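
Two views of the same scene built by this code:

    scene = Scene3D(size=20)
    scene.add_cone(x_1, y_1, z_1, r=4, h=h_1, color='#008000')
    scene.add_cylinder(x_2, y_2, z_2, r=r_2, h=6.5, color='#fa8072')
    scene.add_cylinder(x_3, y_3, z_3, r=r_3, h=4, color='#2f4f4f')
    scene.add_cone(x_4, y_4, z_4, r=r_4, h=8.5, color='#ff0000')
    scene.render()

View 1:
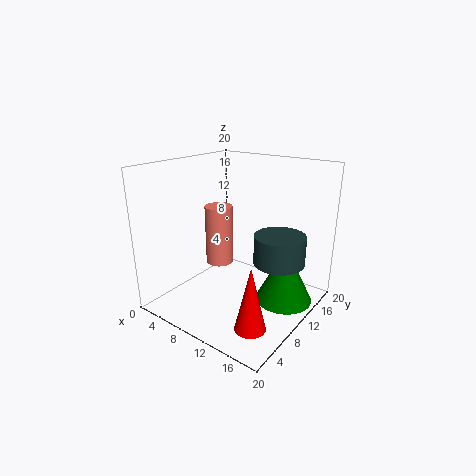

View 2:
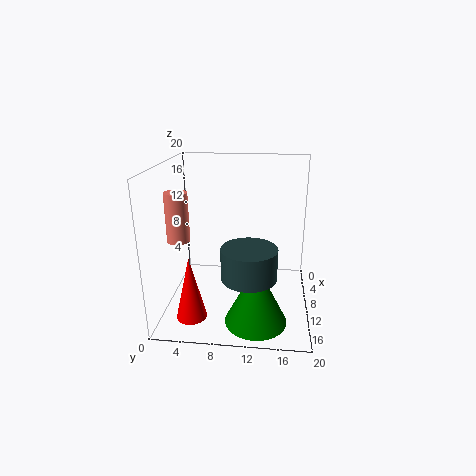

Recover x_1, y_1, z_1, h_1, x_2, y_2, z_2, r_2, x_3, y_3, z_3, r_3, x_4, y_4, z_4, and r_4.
x_1 = 16, y_1 = 13, z_1 = 1, h_1 = 8, x_2 = 13, y_2 = 2.5, z_2 = 10.5, r_2 = 1.5, x_3 = 15.5, y_3 = 12, z_3 = 7, r_3 = 3.5, x_4 = 16, y_4 = 4.5, z_4 = 1, r_4 = 2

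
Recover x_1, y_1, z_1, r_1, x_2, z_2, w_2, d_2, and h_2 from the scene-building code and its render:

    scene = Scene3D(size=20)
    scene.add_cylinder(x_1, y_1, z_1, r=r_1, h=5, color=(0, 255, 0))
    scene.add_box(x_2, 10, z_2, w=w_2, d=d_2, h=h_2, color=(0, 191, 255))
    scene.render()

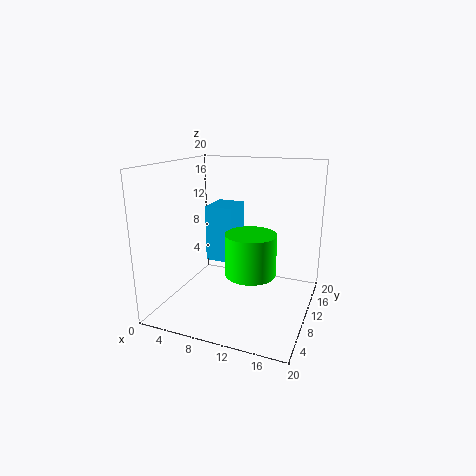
x_1 = 14; y_1 = 4; z_1 = 8; r_1 = 3; x_2 = 5; z_2 = 6; w_2 = 4; d_2 = 5; h_2 = 8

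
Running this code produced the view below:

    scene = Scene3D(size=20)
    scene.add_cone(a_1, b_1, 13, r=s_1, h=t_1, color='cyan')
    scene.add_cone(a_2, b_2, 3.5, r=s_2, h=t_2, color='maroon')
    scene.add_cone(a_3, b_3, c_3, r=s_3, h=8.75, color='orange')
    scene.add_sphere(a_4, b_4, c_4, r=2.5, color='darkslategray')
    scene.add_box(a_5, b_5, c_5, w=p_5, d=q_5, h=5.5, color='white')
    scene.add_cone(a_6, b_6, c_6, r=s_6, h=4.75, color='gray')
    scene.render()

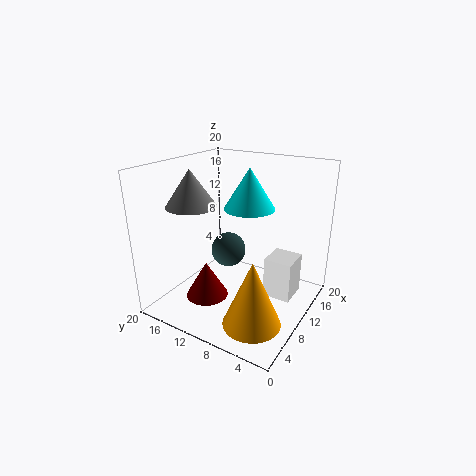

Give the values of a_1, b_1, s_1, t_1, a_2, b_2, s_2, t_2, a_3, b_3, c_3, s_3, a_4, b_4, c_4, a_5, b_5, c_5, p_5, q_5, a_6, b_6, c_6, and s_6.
a_1 = 14, b_1 = 10.5, s_1 = 3.75, t_1 = 6, a_2 = 4.5, b_2 = 11.5, s_2 = 2.75, t_2 = 4.75, a_3 = 4.75, b_3 = 4.75, c_3 = 1.25, s_3 = 3.75, a_4 = 11, b_4 = 12.25, c_4 = 7.25, a_5 = 9.25, b_5 = 1.75, c_5 = 2.75, p_5 = 4, q_5 = 3.75, a_6 = 5.25, b_6 = 14, c_6 = 15.25, s_6 = 3.25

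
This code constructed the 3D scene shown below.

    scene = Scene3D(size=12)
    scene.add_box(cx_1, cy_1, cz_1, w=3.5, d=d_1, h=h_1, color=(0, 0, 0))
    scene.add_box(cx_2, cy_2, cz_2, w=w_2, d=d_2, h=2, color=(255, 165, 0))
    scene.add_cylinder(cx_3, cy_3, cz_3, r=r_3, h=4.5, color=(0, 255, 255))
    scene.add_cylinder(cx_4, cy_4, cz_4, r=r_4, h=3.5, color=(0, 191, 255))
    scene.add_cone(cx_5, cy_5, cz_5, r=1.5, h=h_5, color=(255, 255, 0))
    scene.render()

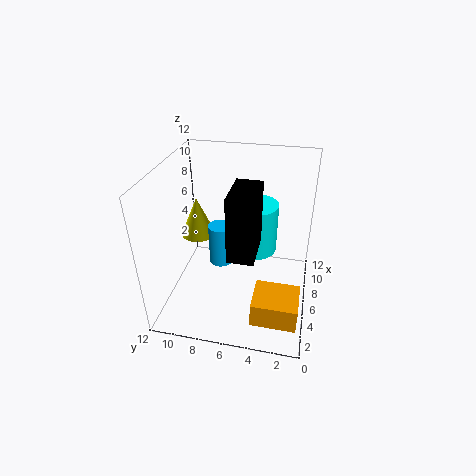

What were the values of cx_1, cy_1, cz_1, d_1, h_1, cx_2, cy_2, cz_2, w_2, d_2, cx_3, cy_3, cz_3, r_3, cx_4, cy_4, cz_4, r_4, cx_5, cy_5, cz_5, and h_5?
cx_1 = 2, cy_1 = 4, cz_1 = 6.5, d_1 = 2, h_1 = 5, cx_2 = 1, cy_2 = 0.5, cz_2 = 1.5, w_2 = 3, d_2 = 3.5, cx_3 = 8.5, cy_3 = 5, cz_3 = 3.5, r_3 = 2, cx_4 = 6, cy_4 = 7.5, cz_4 = 3.5, r_4 = 1, cx_5 = 7.5, cy_5 = 10, cz_5 = 5, h_5 = 3.5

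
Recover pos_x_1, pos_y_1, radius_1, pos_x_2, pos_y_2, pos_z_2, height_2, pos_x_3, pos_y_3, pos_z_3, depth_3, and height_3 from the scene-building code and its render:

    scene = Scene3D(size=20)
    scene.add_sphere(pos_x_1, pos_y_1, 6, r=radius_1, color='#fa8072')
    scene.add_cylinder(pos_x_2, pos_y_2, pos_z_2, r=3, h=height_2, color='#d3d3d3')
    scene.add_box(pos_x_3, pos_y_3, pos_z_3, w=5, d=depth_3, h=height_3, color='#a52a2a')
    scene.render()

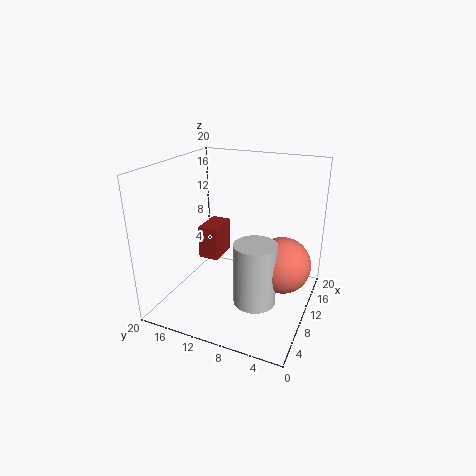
pos_x_1 = 12, pos_y_1 = 4, radius_1 = 4, pos_x_2 = 9, pos_y_2 = 7, pos_z_2 = 1, height_2 = 9, pos_x_3 = 11, pos_y_3 = 14, pos_z_3 = 5, depth_3 = 3, height_3 = 5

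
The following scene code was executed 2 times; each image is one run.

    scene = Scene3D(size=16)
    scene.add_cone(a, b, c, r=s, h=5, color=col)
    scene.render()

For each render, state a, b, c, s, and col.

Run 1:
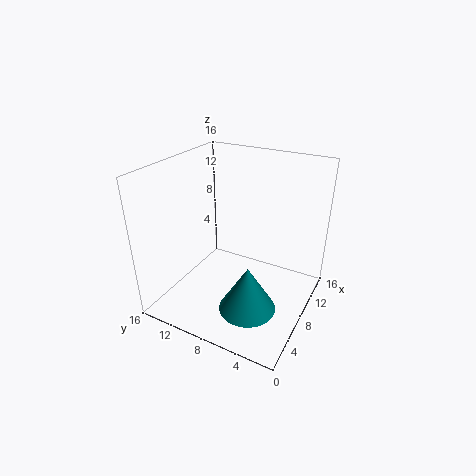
a = 4.5, b = 5, c = 2, s = 3, col = 'teal'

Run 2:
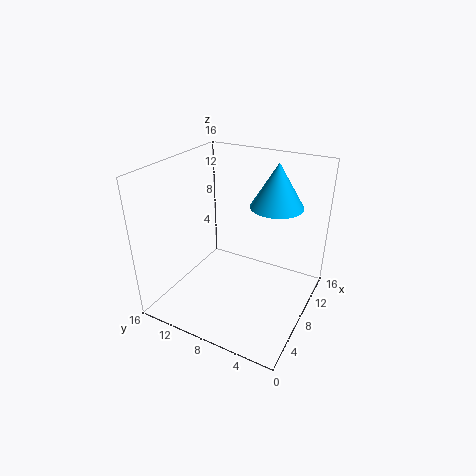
a = 11.5, b = 5, c = 11, s = 3, col = 'deepskyblue'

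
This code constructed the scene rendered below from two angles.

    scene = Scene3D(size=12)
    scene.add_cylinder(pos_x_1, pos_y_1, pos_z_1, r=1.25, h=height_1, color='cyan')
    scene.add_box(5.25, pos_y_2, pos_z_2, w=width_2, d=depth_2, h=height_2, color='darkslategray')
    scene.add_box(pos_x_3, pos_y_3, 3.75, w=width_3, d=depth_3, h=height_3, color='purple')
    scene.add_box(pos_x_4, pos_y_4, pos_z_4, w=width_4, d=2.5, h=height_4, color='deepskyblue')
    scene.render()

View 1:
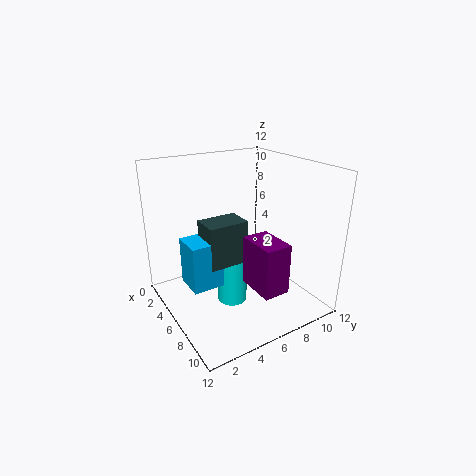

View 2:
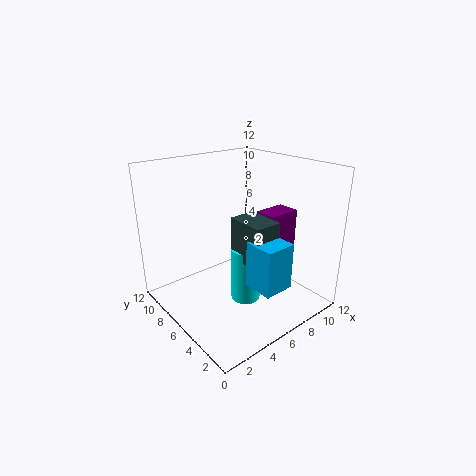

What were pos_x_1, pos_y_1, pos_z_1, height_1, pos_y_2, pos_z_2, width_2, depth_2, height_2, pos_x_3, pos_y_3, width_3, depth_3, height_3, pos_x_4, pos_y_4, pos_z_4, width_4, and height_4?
pos_x_1 = 6.25
pos_y_1 = 5.25
pos_z_1 = 0.5
height_1 = 4.75
pos_y_2 = 2.75
pos_z_2 = 4.5
width_2 = 2.25
depth_2 = 3.25
height_2 = 3.5
pos_x_3 = 8.75
pos_y_3 = 4.75
width_3 = 3
depth_3 = 2
height_3 = 3.75
pos_x_4 = 5
pos_y_4 = 1.25
pos_z_4 = 3
width_4 = 2.5
height_4 = 3.75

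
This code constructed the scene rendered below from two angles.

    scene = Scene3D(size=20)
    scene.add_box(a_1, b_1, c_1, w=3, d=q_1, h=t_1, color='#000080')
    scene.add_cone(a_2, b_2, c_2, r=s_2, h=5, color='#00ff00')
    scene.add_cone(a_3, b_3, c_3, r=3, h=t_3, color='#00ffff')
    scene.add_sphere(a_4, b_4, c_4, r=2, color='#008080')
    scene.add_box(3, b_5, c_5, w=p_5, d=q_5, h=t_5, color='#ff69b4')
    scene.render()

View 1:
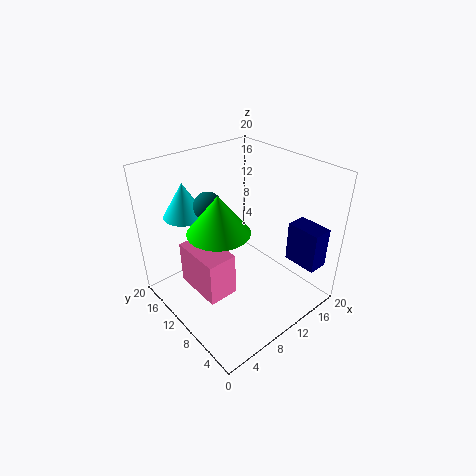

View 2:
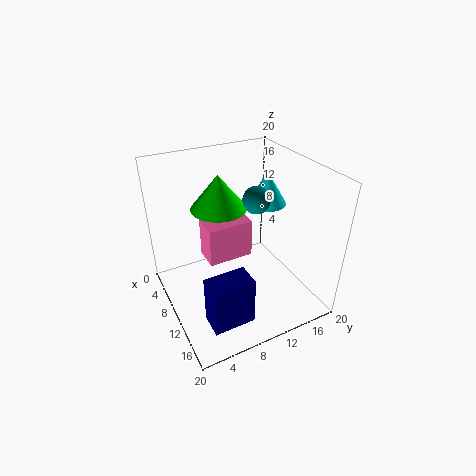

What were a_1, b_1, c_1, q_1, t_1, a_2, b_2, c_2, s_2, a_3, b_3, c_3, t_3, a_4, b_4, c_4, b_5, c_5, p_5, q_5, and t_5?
a_1 = 17
b_1 = 2
c_1 = 5
q_1 = 5
t_1 = 6
a_2 = 6
b_2 = 9
c_2 = 13
s_2 = 4
a_3 = 6
b_3 = 17
c_3 = 12
t_3 = 5
a_4 = 8
b_4 = 14
c_4 = 14
b_5 = 7
c_5 = 4
p_5 = 4
q_5 = 7
t_5 = 6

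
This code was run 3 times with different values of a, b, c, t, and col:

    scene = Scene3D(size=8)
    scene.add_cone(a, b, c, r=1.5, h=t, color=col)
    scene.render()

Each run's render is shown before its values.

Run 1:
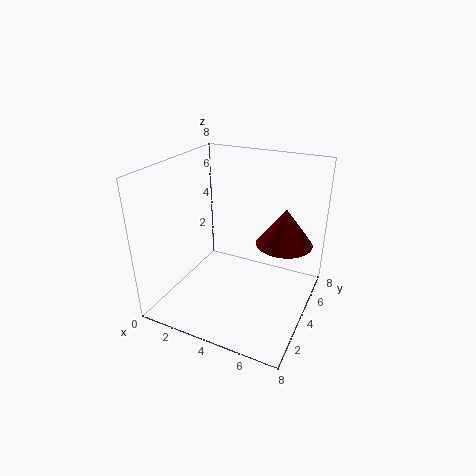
a = 6.5
b = 4.5
c = 4
t = 2
col = 'maroon'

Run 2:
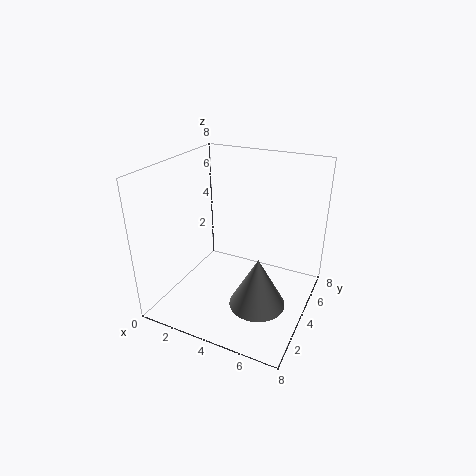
a = 5.75
b = 2.75
c = 1
t = 2.75
col = 'gray'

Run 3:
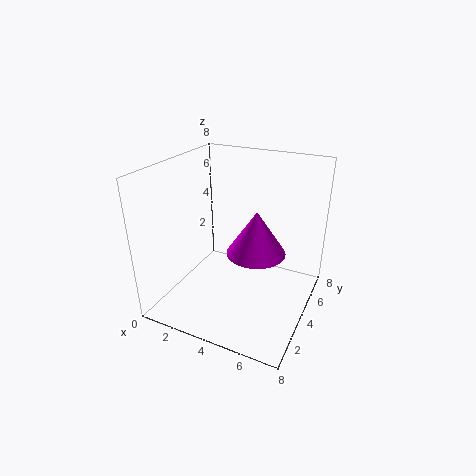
a = 5.5
b = 3
c = 4
t = 2.25
col = 'magenta'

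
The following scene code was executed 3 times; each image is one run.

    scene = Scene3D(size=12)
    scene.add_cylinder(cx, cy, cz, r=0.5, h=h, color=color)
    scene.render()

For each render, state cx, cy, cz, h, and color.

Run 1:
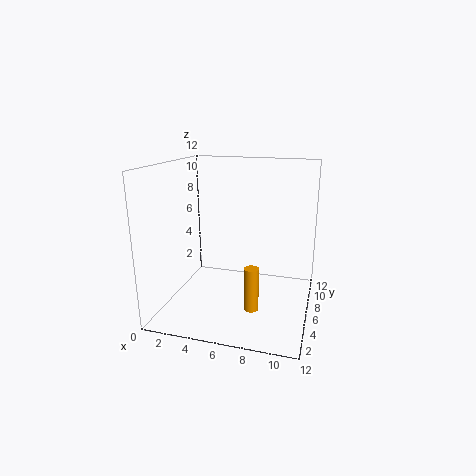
cx = 8.5, cy = 0.5, cz = 3, h = 3, color = 'orange'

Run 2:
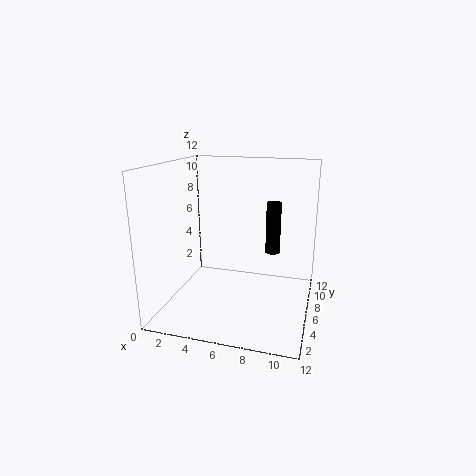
cx = 9.5, cy = 2.5, cz = 6.5, h = 3.5, color = 'black'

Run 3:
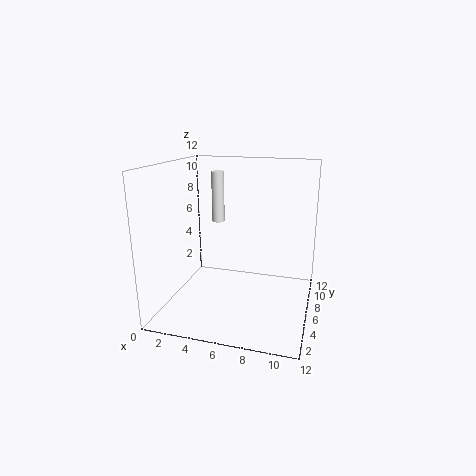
cx = 4.5, cy = 5.5, cz = 7.5, h = 4, color = 'white'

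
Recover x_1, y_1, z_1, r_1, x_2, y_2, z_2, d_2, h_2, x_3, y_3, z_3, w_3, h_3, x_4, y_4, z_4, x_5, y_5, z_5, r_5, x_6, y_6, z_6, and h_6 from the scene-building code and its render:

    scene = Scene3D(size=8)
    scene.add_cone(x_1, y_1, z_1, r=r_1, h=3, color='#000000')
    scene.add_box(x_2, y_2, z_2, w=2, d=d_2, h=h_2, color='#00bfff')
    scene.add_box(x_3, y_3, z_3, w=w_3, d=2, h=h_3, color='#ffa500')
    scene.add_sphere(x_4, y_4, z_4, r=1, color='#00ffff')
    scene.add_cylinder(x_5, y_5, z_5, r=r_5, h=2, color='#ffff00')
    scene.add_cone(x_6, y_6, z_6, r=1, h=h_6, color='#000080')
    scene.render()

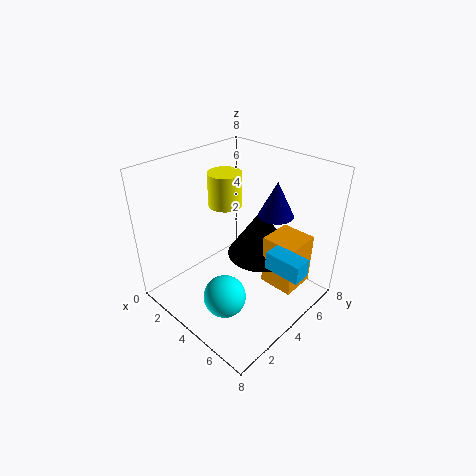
x_1 = 4, y_1 = 6, z_1 = 2, r_1 = 2, x_2 = 6, y_2 = 4, z_2 = 3, d_2 = 1, h_2 = 1, x_3 = 5, y_3 = 5, z_3 = 1, w_3 = 2, h_3 = 3, x_4 = 6, y_4 = 1, z_4 = 3, x_5 = 2, y_5 = 5, z_5 = 5, r_5 = 1, x_6 = 5, y_6 = 6, z_6 = 5, h_6 = 2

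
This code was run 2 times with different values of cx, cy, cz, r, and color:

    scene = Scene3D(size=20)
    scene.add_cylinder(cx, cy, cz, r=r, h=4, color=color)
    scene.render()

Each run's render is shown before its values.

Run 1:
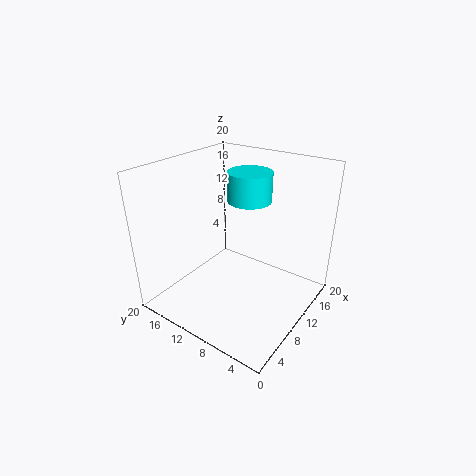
cx = 12, cy = 9.5, cz = 15, r = 3, color = 'cyan'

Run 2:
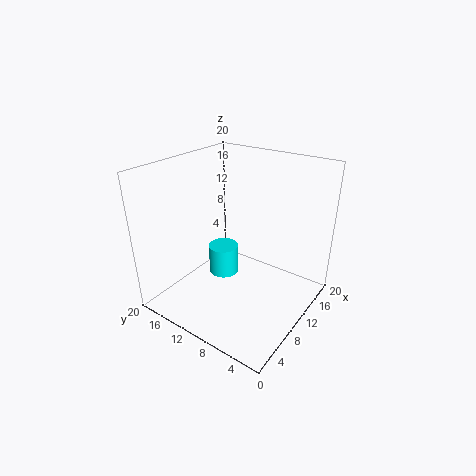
cx = 8, cy = 11, cz = 5.5, r = 2, color = 'cyan'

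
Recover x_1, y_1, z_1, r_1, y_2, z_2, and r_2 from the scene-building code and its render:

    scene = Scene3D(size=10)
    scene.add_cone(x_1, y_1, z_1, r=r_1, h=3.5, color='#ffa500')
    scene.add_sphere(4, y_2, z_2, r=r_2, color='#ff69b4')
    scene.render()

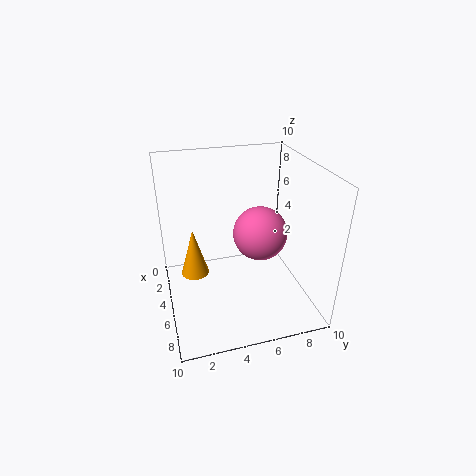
x_1 = 4; y_1 = 2; z_1 = 2; r_1 = 1; y_2 = 7; z_2 = 4.5; r_2 = 2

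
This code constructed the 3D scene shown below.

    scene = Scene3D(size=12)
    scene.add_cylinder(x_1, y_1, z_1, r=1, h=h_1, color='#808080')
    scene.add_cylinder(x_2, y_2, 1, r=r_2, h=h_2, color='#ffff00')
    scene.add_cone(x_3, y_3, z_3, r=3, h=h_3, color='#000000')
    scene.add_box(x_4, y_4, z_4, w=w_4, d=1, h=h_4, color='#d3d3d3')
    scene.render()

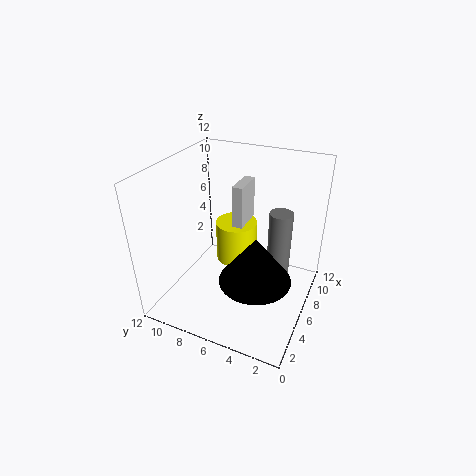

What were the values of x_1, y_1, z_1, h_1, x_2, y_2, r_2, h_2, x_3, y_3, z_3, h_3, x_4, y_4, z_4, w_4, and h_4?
x_1 = 8
y_1 = 3
z_1 = 2
h_1 = 6
x_2 = 10
y_2 = 8
r_2 = 2
h_2 = 4
x_3 = 5
y_3 = 4
z_3 = 3
h_3 = 4
x_4 = 9
y_4 = 7
z_4 = 5
w_4 = 3
h_4 = 4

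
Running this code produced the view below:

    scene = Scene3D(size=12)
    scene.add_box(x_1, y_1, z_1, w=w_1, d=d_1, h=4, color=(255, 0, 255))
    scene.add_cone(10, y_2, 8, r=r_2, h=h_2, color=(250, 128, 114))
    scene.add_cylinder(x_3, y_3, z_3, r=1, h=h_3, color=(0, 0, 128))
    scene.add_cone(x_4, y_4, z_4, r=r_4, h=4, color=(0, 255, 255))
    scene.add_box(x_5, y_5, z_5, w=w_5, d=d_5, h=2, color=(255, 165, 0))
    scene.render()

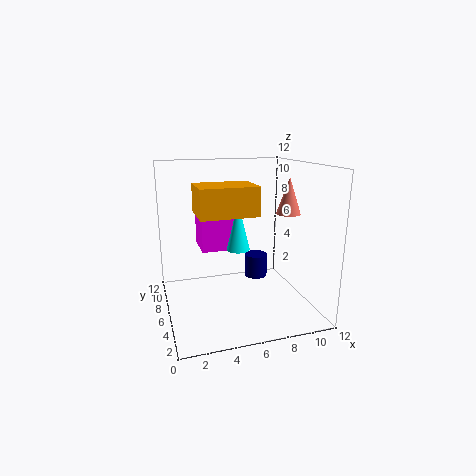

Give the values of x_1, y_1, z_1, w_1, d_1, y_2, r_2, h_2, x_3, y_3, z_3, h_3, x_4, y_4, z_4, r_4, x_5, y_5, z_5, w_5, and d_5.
x_1 = 3; y_1 = 6; z_1 = 5; w_1 = 3; d_1 = 3; y_2 = 5; r_2 = 1; h_2 = 3; x_3 = 8; y_3 = 7; z_3 = 2; h_3 = 2; x_4 = 6; y_4 = 6; z_4 = 5; r_4 = 1; x_5 = 2; y_5 = 1; z_5 = 9; w_5 = 4; d_5 = 3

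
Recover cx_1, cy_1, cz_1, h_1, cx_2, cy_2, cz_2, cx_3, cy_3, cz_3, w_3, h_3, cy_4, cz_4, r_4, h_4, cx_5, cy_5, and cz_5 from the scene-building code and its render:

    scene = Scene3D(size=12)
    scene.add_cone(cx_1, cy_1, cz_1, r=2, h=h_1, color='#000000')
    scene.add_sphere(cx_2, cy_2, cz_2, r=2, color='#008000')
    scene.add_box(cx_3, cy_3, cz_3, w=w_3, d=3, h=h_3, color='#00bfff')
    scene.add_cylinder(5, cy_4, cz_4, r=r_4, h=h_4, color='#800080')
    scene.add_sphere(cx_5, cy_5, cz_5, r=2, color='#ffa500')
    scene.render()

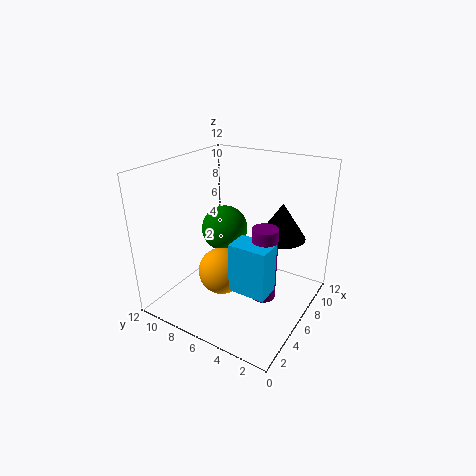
cx_1 = 8
cy_1 = 3
cz_1 = 6
h_1 = 3
cx_2 = 7
cy_2 = 8
cz_2 = 6
cx_3 = 3
cy_3 = 2
cz_3 = 3
w_3 = 2
h_3 = 4
cy_4 = 3
cz_4 = 2
r_4 = 1
h_4 = 6
cx_5 = 5
cy_5 = 7
cz_5 = 3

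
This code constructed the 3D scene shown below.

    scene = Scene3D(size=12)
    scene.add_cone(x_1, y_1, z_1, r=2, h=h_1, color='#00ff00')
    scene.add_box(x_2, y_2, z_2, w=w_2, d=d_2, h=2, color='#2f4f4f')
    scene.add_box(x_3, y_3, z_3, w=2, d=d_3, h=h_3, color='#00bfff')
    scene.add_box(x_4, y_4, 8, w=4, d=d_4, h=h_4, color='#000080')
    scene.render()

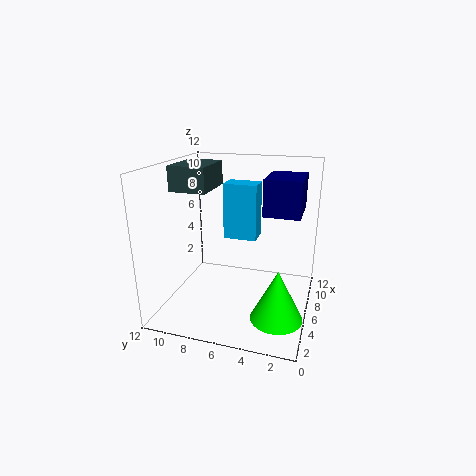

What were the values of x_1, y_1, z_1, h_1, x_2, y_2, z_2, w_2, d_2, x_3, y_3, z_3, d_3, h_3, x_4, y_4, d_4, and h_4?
x_1 = 3; y_1 = 2; z_1 = 1; h_1 = 4; x_2 = 4; y_2 = 8; z_2 = 10; w_2 = 4; d_2 = 3; x_3 = 8; y_3 = 5; z_3 = 5; d_3 = 3; h_3 = 5; x_4 = 6; y_4 = 1; d_4 = 3; h_4 = 3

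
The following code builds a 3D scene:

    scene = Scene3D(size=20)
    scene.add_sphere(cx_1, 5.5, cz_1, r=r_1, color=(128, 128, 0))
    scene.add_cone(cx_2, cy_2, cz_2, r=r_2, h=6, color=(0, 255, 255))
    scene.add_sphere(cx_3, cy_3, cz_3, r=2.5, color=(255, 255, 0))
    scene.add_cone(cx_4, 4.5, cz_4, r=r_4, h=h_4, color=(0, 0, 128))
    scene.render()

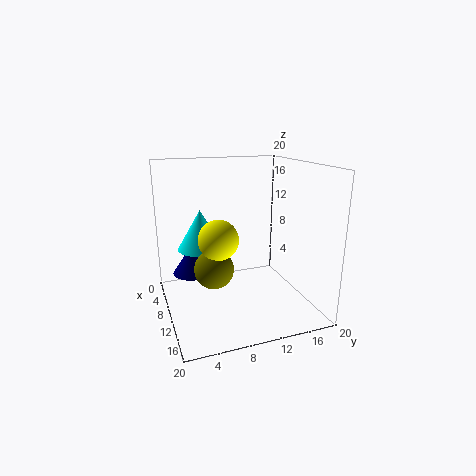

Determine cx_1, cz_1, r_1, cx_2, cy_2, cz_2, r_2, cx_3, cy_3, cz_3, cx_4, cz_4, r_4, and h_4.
cx_1 = 13.5, cz_1 = 7.5, r_1 = 2.5, cx_2 = 4.5, cy_2 = 6, cz_2 = 7, r_2 = 3.5, cx_3 = 14, cy_3 = 6, cz_3 = 11.5, cx_4 = 5, cz_4 = 3.5, r_4 = 3, h_4 = 4.5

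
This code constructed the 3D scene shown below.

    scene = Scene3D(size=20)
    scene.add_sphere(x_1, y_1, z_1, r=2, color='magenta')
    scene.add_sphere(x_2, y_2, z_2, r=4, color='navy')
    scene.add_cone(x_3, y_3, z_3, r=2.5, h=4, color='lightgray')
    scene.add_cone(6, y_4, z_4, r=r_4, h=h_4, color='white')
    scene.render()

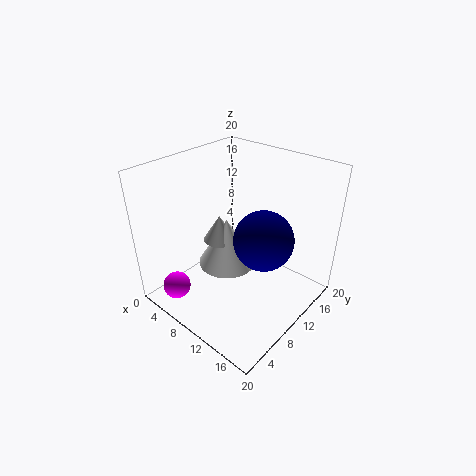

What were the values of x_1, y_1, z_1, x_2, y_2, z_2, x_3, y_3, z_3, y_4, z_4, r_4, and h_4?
x_1 = 3.5
y_1 = 3.5
z_1 = 2
x_2 = 14
y_2 = 10.5
z_2 = 11
x_3 = 5
y_3 = 11.5
z_3 = 7
y_4 = 12
z_4 = 3
r_4 = 4.5
h_4 = 7.5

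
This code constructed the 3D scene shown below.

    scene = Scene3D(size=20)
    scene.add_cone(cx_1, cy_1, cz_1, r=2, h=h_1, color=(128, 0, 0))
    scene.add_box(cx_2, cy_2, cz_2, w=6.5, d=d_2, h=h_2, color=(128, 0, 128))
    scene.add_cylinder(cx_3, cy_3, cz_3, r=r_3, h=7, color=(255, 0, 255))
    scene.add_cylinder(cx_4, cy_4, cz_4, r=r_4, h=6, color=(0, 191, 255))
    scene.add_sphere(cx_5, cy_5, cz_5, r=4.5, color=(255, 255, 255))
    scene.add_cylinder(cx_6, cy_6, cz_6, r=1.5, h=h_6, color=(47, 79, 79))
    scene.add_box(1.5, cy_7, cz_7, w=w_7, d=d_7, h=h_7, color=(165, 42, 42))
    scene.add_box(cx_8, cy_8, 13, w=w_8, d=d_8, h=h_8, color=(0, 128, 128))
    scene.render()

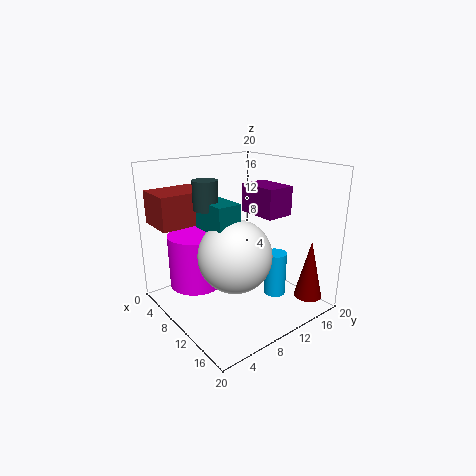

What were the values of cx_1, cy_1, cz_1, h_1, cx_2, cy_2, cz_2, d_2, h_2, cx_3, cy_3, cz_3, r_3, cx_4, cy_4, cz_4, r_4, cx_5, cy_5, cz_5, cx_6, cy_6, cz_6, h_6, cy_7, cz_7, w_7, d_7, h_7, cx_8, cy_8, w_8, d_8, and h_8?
cx_1 = 16.5, cy_1 = 18, cz_1 = 1, h_1 = 8.5, cx_2 = 4, cy_2 = 15.5, cz_2 = 11.5, d_2 = 4.5, h_2 = 4.5, cx_3 = 8.5, cy_3 = 4, cz_3 = 4.5, r_3 = 3.5, cx_4 = 14.5, cy_4 = 13, cz_4 = 2.5, r_4 = 1.5, cx_5 = 14.5, cy_5 = 6, cz_5 = 10, cx_6 = 11.5, cy_6 = 4, cz_6 = 15.5, h_6 = 3.5, cy_7 = 0.5, cz_7 = 12, w_7 = 5.5, d_7 = 7, h_7 = 4.5, cx_8 = 10, cy_8 = 3.5, w_8 = 5, d_8 = 3, h_8 = 3.5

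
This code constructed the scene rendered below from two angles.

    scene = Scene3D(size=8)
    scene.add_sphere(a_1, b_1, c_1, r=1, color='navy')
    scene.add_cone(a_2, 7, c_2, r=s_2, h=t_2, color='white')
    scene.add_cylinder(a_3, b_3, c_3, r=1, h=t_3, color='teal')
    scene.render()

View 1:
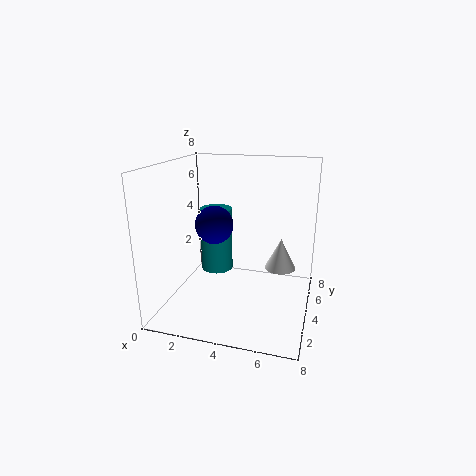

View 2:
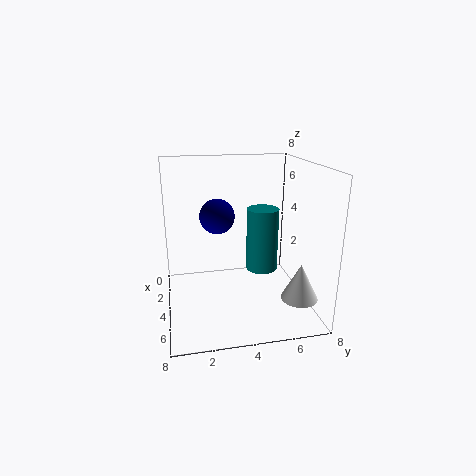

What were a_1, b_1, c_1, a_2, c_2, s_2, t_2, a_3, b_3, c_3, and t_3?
a_1 = 3, b_1 = 3, c_1 = 5, a_2 = 6, c_2 = 1, s_2 = 1, t_2 = 2, a_3 = 2, b_3 = 6, c_3 = 1, t_3 = 4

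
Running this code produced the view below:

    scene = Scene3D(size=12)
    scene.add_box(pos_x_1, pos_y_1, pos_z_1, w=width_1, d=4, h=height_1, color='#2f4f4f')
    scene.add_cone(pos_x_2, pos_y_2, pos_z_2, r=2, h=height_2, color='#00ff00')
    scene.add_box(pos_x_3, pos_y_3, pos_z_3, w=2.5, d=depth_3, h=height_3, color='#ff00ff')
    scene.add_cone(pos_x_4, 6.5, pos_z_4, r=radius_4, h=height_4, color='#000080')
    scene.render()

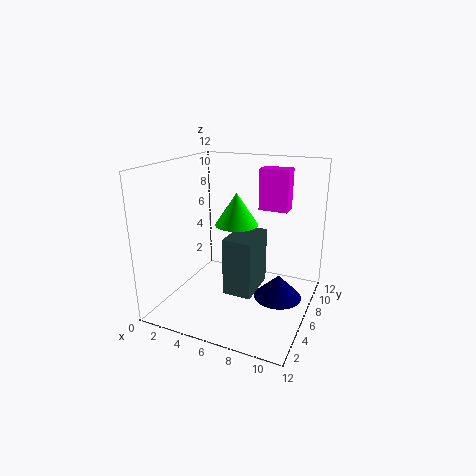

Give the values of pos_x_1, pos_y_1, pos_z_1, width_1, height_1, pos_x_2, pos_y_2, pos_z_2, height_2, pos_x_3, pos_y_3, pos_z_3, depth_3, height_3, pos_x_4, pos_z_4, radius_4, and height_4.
pos_x_1 = 5
pos_y_1 = 5
pos_z_1 = 1
width_1 = 2.5
height_1 = 5
pos_x_2 = 4.5
pos_y_2 = 9
pos_z_2 = 6
height_2 = 3
pos_x_3 = 7
pos_y_3 = 8
pos_z_3 = 8
depth_3 = 1.5
height_3 = 3.5
pos_x_4 = 9.5
pos_z_4 = 1
radius_4 = 2
height_4 = 2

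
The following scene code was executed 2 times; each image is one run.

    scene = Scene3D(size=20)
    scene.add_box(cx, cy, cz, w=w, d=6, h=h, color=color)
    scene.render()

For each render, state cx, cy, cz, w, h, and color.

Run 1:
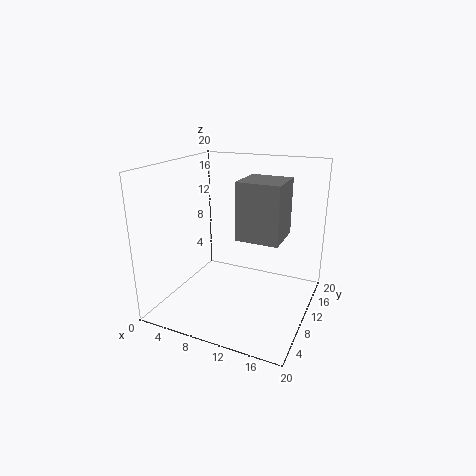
cx = 10, cy = 9, cz = 10, w = 6, h = 8, color = 'gray'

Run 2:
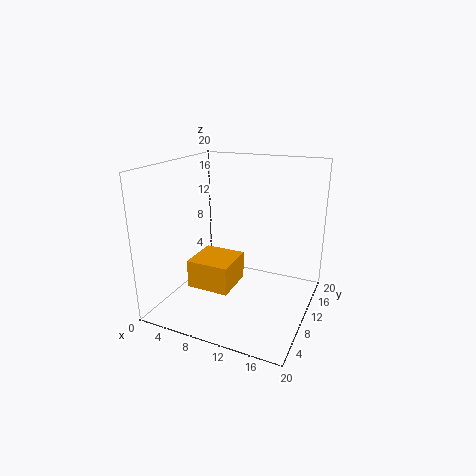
cx = 4, cy = 6, cz = 3, w = 6, h = 4, color = 'orange'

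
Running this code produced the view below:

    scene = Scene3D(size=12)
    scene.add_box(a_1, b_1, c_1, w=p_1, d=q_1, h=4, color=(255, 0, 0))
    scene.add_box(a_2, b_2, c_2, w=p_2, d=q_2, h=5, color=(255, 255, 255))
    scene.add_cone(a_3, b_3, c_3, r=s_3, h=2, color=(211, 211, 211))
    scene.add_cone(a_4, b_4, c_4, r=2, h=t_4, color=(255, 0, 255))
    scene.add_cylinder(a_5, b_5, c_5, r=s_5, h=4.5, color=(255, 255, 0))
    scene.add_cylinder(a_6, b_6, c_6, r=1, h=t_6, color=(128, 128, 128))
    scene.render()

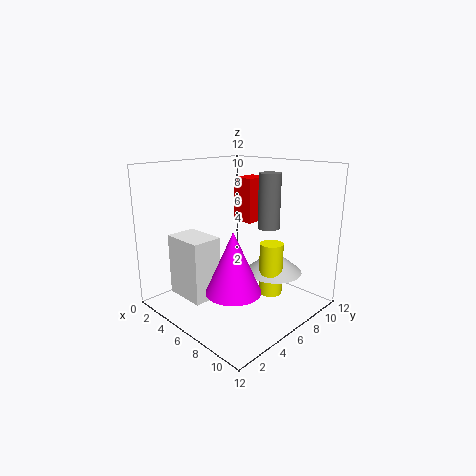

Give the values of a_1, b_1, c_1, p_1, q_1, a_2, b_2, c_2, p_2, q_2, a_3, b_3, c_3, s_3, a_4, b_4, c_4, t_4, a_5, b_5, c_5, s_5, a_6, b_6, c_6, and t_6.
a_1 = 3, b_1 = 8.5, c_1 = 6.5, p_1 = 2, q_1 = 2.5, a_2 = 2.5, b_2 = 1.5, c_2 = 1.5, p_2 = 3.5, q_2 = 2.5, a_3 = 7.5, b_3 = 9, c_3 = 2.5, s_3 = 2.5, a_4 = 9, b_4 = 2.5, c_4 = 3.5, t_4 = 4.5, a_5 = 8, b_5 = 8, c_5 = 1, s_5 = 1, a_6 = 6, b_6 = 10, c_6 = 6, t_6 = 5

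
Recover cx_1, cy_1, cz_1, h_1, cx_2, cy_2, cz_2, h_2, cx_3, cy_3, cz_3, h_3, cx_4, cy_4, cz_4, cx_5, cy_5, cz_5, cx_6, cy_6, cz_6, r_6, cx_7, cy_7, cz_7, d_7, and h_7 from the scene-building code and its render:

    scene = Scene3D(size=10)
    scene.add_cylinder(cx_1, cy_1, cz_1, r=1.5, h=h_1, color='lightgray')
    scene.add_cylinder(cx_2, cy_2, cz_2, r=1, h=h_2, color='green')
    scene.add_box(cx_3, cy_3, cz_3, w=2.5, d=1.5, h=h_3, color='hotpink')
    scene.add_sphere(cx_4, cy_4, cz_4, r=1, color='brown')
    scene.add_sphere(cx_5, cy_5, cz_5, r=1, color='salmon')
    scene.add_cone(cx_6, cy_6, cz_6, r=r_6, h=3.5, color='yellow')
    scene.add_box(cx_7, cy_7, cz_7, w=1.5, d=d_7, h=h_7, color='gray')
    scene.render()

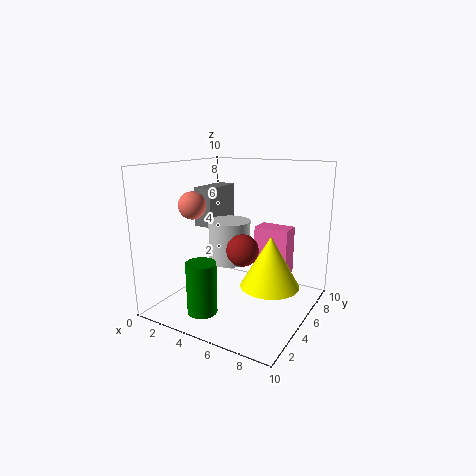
cx_1 = 4; cy_1 = 5.5; cz_1 = 3; h_1 = 3; cx_2 = 4; cy_2 = 2; cz_2 = 0.5; h_2 = 3.5; cx_3 = 5.5; cy_3 = 6.5; cz_3 = 2; h_3 = 3.5; cx_4 = 6.5; cy_4 = 3; cz_4 = 5; cx_5 = 1.5; cy_5 = 4.5; cz_5 = 7; cx_6 = 7.5; cy_6 = 5; cz_6 = 2; r_6 = 2; cx_7 = 0.5; cy_7 = 6; cz_7 = 5; d_7 = 3.5; h_7 = 3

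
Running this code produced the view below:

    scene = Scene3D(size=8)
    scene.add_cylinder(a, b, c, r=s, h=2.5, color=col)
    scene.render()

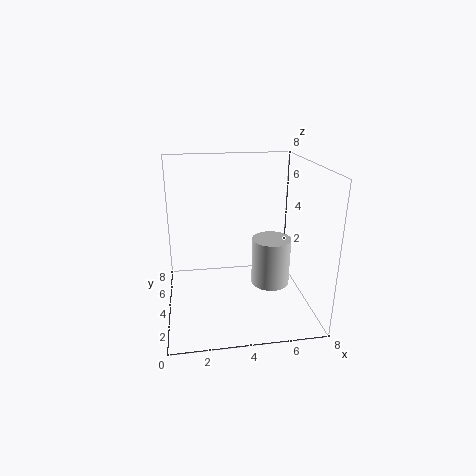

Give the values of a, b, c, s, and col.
a = 5.5, b = 2.5, c = 2, s = 1, col = 'lightgray'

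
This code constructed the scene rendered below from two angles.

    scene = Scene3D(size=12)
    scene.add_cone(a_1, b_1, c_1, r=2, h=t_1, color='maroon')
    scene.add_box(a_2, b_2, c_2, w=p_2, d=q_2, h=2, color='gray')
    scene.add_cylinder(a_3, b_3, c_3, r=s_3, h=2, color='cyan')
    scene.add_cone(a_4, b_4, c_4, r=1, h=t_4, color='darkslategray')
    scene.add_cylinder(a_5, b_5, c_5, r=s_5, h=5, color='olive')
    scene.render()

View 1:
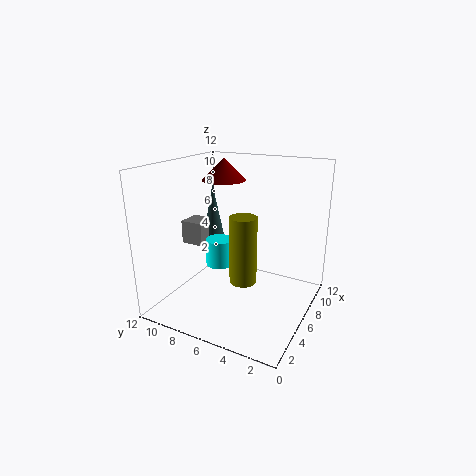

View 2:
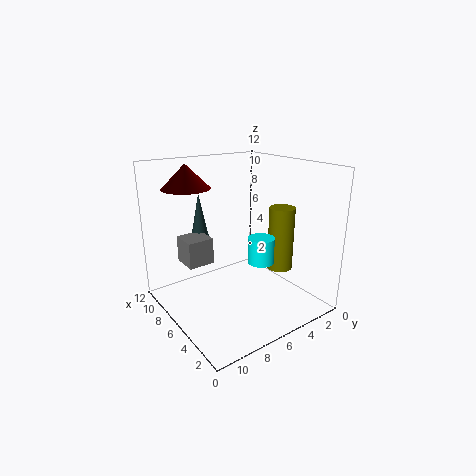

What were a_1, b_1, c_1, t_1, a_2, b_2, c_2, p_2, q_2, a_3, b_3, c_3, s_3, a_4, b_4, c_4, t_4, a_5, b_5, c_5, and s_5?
a_1 = 9
b_1 = 9
c_1 = 10
t_1 = 2
a_2 = 5
b_2 = 9
c_2 = 5
p_2 = 2
q_2 = 2
a_3 = 3
b_3 = 6
c_3 = 5
s_3 = 1
a_4 = 7
b_4 = 9
c_4 = 5
t_4 = 5
a_5 = 3
b_5 = 4
c_5 = 4
s_5 = 1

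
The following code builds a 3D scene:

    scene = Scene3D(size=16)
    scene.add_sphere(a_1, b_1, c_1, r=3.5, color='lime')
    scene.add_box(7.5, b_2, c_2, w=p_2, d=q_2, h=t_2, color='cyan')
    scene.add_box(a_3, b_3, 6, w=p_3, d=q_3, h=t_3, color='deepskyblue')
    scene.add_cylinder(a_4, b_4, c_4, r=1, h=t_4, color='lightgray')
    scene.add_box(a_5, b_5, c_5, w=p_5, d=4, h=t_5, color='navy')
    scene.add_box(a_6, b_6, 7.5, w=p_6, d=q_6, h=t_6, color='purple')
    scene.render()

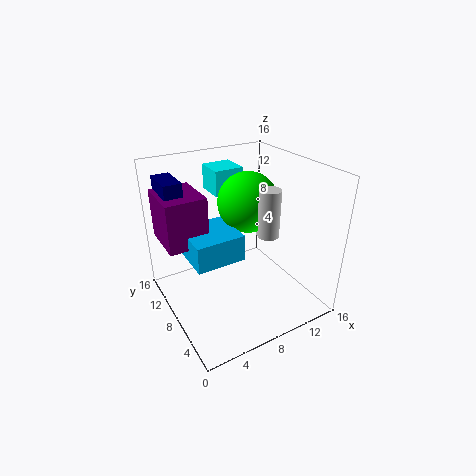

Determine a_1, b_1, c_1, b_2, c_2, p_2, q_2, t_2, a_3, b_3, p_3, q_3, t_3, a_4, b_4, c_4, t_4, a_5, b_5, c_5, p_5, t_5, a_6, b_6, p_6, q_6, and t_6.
a_1 = 10.5
b_1 = 10
c_1 = 11
b_2 = 12
c_2 = 11.5
p_2 = 3.5
q_2 = 3.5
t_2 = 3
a_3 = 2.5
b_3 = 6.5
p_3 = 5.5
q_3 = 5.5
t_3 = 3
a_4 = 8
b_4 = 2.5
c_4 = 11
t_4 = 4.5
a_5 = 1
b_5 = 10.5
c_5 = 10
p_5 = 2
t_5 = 4.5
a_6 = 0.5
b_6 = 9
p_6 = 4.5
q_6 = 5.5
t_6 = 5.5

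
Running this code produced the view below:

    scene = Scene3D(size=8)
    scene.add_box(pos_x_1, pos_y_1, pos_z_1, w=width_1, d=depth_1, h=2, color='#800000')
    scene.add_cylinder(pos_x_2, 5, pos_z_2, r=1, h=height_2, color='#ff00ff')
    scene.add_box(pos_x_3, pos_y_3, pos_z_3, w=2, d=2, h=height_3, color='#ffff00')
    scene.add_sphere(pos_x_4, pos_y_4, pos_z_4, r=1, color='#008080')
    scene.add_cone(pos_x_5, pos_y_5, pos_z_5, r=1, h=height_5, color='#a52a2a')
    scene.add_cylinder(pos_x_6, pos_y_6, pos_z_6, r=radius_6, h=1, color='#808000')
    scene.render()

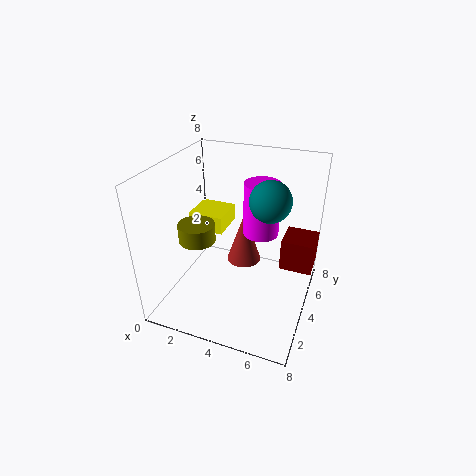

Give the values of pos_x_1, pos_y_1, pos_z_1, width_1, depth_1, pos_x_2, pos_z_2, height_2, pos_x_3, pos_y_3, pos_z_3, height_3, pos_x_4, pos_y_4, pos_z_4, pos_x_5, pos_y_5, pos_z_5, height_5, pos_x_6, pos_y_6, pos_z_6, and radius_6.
pos_x_1 = 6, pos_y_1 = 6, pos_z_1 = 1, width_1 = 2, depth_1 = 2, pos_x_2 = 5, pos_z_2 = 4, height_2 = 3, pos_x_3 = 1, pos_y_3 = 4, pos_z_3 = 4, height_3 = 1, pos_x_4 = 6, pos_y_4 = 3, pos_z_4 = 7, pos_x_5 = 4, pos_y_5 = 5, pos_z_5 = 2, height_5 = 3, pos_x_6 = 2, pos_y_6 = 3, pos_z_6 = 4, radius_6 = 1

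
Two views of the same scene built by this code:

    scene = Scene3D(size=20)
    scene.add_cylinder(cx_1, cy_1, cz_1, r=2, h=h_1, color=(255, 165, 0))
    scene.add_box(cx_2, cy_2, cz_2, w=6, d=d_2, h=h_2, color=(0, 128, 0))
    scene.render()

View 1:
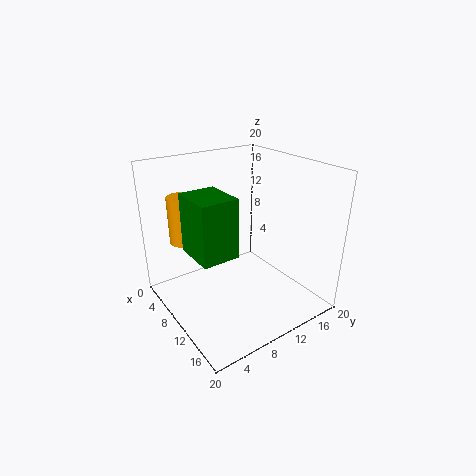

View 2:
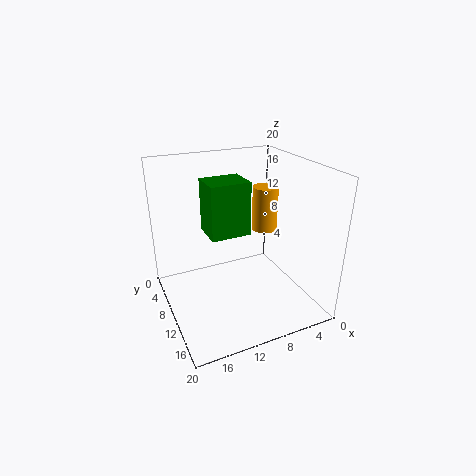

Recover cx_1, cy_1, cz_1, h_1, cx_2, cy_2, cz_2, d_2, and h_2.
cx_1 = 3, cy_1 = 5, cz_1 = 8, h_1 = 7, cx_2 = 7, cy_2 = 3, cz_2 = 9, d_2 = 5, h_2 = 8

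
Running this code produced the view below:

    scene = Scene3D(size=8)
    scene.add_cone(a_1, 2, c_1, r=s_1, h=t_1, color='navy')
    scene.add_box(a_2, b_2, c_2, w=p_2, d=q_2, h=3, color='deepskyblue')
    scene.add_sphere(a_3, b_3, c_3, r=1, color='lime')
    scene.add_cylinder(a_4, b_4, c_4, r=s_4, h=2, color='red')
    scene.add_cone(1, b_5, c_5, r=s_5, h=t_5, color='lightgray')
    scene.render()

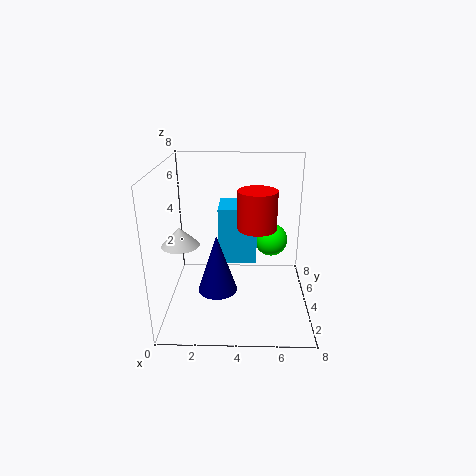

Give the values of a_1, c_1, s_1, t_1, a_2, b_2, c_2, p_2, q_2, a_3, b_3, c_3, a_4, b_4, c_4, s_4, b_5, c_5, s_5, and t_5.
a_1 = 3, c_1 = 2, s_1 = 1, t_1 = 3, a_2 = 3, b_2 = 3, c_2 = 3, p_2 = 2, q_2 = 2, a_3 = 6, b_3 = 6, c_3 = 3, a_4 = 5, b_4 = 3, c_4 = 5, s_4 = 1, b_5 = 3, c_5 = 4, s_5 = 1, t_5 = 1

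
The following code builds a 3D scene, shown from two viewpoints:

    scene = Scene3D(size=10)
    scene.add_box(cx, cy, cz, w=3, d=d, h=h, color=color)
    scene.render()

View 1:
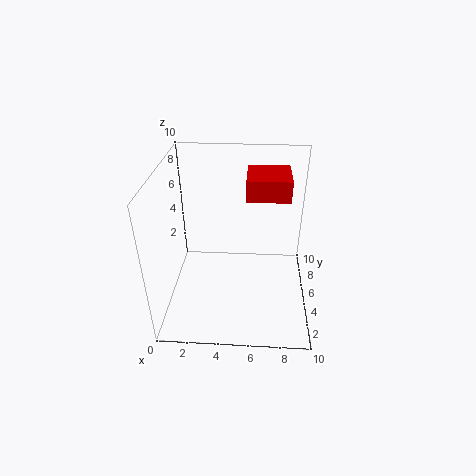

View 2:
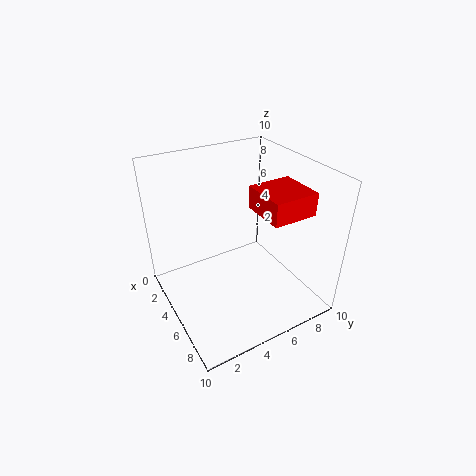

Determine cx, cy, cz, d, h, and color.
cx = 5.5; cy = 5.5; cz = 7.5; d = 3; h = 1.5; color = 'red'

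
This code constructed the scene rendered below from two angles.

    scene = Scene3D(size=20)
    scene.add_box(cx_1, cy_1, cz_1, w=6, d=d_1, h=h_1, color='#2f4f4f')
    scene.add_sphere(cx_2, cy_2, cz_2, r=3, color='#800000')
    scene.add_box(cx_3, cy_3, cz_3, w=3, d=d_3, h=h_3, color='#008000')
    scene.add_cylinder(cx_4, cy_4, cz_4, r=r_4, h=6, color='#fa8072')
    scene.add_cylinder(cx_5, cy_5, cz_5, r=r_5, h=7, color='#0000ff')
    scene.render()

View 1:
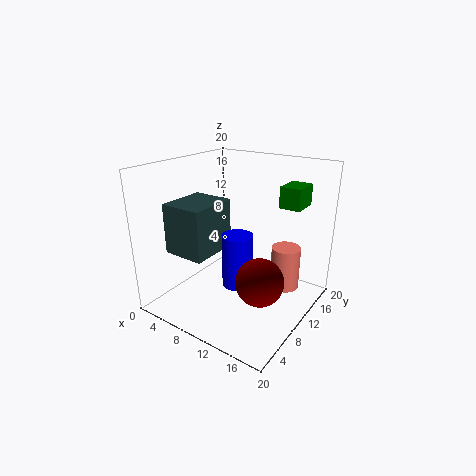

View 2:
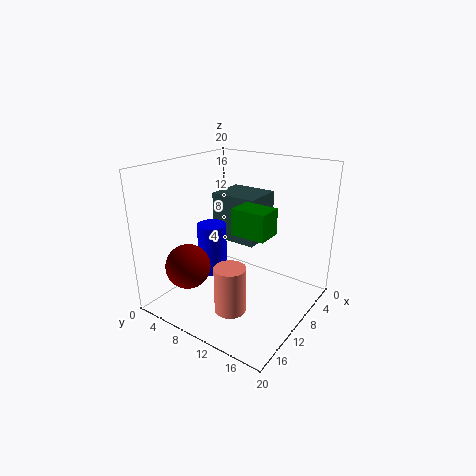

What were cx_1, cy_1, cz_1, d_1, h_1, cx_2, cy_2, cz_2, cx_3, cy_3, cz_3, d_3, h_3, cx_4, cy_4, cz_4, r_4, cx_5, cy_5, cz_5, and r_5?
cx_1 = 2; cy_1 = 4; cz_1 = 8; d_1 = 7; h_1 = 7; cx_2 = 16; cy_2 = 6; cz_2 = 7; cx_3 = 14; cy_3 = 14; cz_3 = 14; d_3 = 4; h_3 = 3; cx_4 = 16; cy_4 = 13; cz_4 = 3; r_4 = 2; cx_5 = 12; cy_5 = 7; cz_5 = 5; r_5 = 2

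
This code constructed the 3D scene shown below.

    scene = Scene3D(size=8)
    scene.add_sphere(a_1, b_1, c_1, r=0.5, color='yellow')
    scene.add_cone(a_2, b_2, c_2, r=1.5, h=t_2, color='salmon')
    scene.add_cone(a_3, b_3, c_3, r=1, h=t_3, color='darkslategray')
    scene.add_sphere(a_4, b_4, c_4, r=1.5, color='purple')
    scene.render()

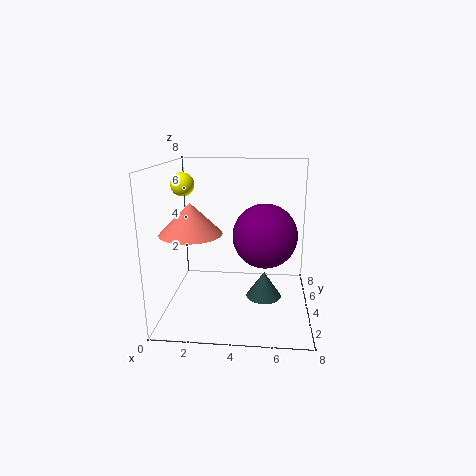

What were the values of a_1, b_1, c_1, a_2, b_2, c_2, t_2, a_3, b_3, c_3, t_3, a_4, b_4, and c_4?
a_1 = 2, b_1 = 0.5, c_1 = 7.5, a_2 = 2, b_2 = 1.5, c_2 = 5, t_2 = 1.5, a_3 = 5.5, b_3 = 4, c_3 = 0.5, t_3 = 1.5, a_4 = 5.5, b_4 = 1.5, c_4 = 5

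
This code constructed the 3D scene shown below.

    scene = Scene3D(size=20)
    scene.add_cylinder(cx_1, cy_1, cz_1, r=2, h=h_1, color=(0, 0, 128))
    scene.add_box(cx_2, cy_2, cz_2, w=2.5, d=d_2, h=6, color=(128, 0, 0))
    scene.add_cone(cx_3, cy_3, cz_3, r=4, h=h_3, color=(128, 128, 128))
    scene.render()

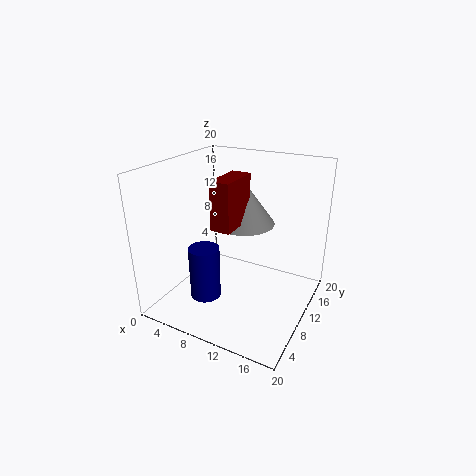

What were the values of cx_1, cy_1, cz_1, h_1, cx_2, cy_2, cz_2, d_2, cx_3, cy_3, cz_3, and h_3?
cx_1 = 8; cy_1 = 4.5; cz_1 = 3.5; h_1 = 7; cx_2 = 9.5; cy_2 = 4; cz_2 = 13.5; d_2 = 5.5; cx_3 = 11; cy_3 = 10; cz_3 = 12.5; h_3 = 5.5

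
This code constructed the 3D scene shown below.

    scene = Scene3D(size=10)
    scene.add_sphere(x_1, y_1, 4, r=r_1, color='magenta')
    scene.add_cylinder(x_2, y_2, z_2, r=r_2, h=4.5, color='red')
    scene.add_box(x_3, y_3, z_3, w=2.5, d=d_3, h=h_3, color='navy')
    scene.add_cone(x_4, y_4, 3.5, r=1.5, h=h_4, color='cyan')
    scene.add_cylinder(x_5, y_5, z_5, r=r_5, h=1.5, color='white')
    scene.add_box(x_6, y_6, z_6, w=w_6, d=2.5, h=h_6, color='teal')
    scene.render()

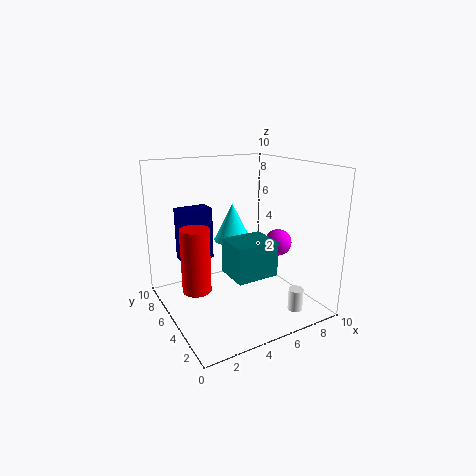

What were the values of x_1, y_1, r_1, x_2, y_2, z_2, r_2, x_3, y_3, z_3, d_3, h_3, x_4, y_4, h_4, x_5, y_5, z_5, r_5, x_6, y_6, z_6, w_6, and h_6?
x_1 = 8.5, y_1 = 5, r_1 = 1, x_2 = 2, y_2 = 5.5, z_2 = 1.5, r_2 = 1, x_3 = 2, y_3 = 8, z_3 = 2.5, d_3 = 1.5, h_3 = 4, x_4 = 6.5, y_4 = 8.5, h_4 = 3, x_5 = 7.5, y_5 = 1.5, z_5 = 0.5, r_5 = 0.5, x_6 = 4, y_6 = 3, z_6 = 2.5, w_6 = 3, h_6 = 2.5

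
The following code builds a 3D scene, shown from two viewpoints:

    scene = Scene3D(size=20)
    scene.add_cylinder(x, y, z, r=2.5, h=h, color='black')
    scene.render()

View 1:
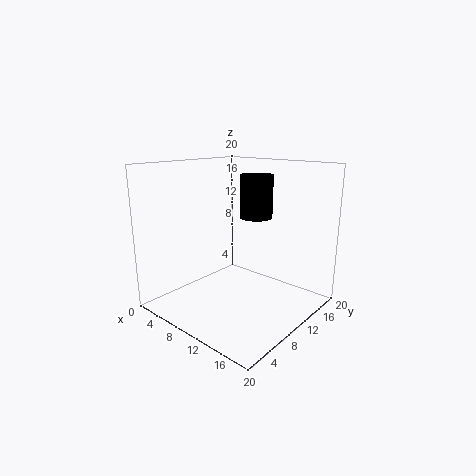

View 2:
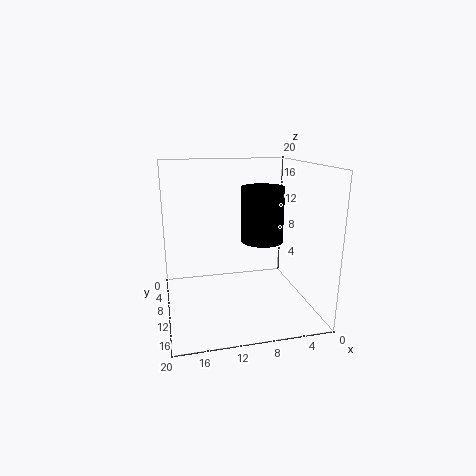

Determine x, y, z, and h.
x = 8.5; y = 16; z = 11.5; h = 6.5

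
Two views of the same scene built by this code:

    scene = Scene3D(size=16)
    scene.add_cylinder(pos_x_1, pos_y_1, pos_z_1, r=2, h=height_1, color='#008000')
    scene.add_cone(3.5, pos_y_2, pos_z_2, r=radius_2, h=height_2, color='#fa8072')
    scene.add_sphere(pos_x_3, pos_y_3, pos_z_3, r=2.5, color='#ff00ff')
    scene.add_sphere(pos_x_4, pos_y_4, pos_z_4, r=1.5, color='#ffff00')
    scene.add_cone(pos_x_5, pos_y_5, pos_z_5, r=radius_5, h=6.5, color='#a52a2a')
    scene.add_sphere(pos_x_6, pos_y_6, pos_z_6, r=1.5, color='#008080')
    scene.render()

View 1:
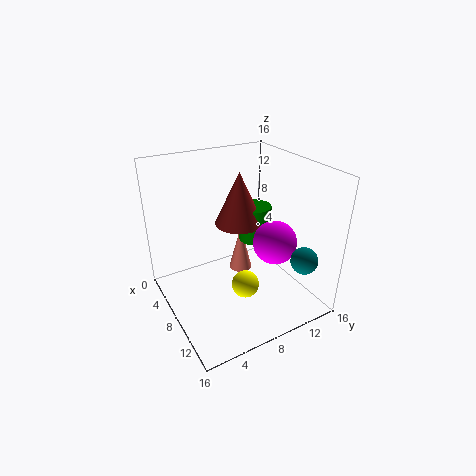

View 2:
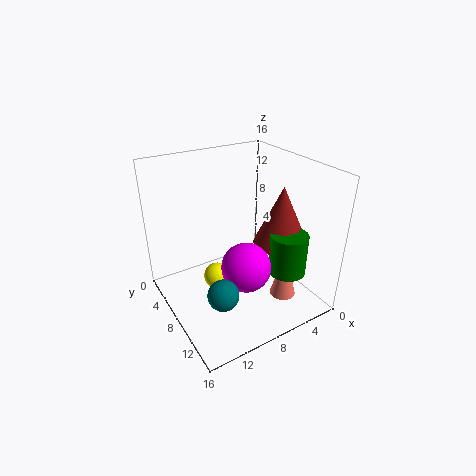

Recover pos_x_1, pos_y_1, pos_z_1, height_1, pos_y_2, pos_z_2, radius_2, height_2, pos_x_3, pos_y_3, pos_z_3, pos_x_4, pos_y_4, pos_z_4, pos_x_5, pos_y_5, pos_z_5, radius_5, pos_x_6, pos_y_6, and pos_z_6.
pos_x_1 = 4.5
pos_y_1 = 12.5
pos_z_1 = 5
height_1 = 4.5
pos_y_2 = 11
pos_z_2 = 0.5
radius_2 = 1.5
height_2 = 6
pos_x_3 = 9.5
pos_y_3 = 12
pos_z_3 = 7
pos_x_4 = 10.5
pos_y_4 = 7.5
pos_z_4 = 3.5
pos_x_5 = 4
pos_y_5 = 10.5
pos_z_5 = 7.5
radius_5 = 3
pos_x_6 = 13
pos_y_6 = 13.5
pos_z_6 = 6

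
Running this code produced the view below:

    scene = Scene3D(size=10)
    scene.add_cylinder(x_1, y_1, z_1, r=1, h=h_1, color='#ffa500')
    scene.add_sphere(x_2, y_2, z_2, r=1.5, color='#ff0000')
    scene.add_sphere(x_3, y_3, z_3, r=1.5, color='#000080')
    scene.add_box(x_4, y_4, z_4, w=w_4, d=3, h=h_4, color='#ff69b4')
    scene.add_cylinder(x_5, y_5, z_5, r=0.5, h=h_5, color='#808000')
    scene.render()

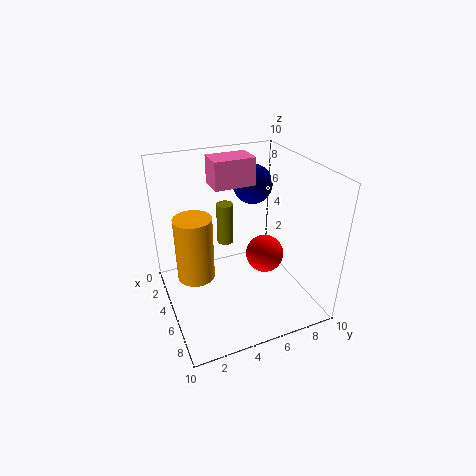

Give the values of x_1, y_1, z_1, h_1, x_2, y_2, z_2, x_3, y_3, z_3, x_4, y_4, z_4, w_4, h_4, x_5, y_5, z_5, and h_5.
x_1 = 8.5; y_1 = 1; z_1 = 5.5; h_1 = 3.5; x_2 = 3.5; y_2 = 8; z_2 = 2; x_3 = 2; y_3 = 7.5; z_3 = 7.5; x_4 = 1.5; y_4 = 4; z_4 = 8; w_4 = 2; h_4 = 2; x_5 = 6.5; y_5 = 3.5; z_5 = 6; h_5 = 2.5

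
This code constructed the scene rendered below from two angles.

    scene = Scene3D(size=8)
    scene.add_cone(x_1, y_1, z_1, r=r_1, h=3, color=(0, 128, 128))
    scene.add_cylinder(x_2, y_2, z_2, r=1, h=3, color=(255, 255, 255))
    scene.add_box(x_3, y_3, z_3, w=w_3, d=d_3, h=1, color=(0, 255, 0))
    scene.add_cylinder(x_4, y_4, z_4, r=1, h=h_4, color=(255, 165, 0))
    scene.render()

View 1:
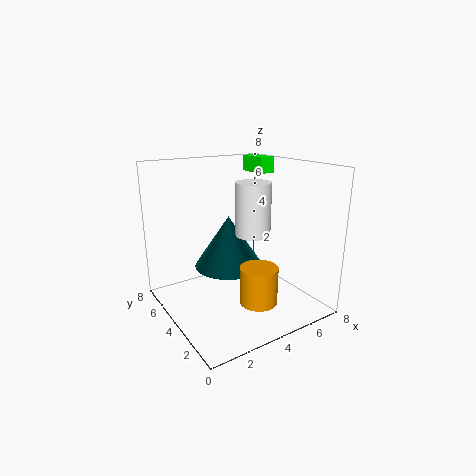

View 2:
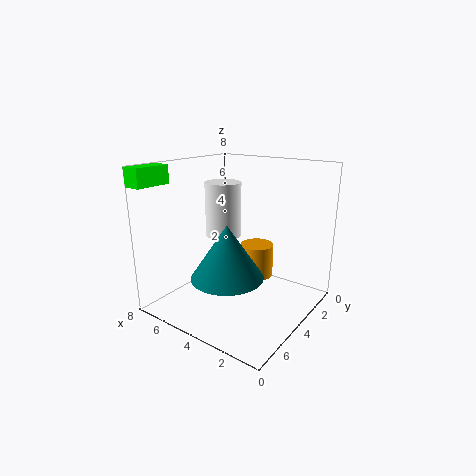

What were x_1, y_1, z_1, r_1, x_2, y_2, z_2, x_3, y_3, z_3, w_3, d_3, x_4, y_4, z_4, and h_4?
x_1 = 4
y_1 = 5
z_1 = 2
r_1 = 2
x_2 = 5
y_2 = 4
z_2 = 4
x_3 = 7
y_3 = 6
z_3 = 7
w_3 = 1
d_3 = 2
x_4 = 4
y_4 = 2
z_4 = 1
h_4 = 2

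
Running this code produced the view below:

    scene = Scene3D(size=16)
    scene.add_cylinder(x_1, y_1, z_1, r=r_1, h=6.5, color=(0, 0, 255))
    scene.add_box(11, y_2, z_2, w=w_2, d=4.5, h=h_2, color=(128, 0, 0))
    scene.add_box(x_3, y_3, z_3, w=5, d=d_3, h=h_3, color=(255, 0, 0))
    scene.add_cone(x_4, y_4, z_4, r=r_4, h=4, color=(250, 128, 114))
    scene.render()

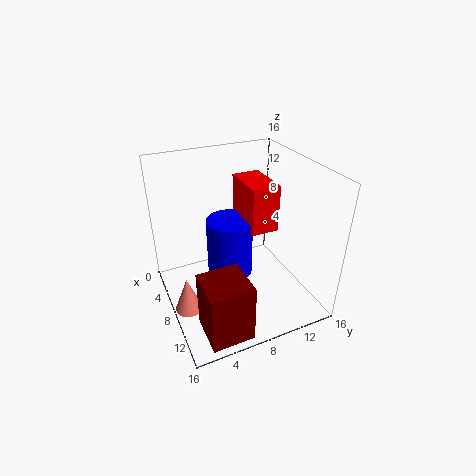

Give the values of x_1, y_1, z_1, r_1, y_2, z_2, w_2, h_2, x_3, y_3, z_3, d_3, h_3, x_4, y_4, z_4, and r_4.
x_1 = 8
y_1 = 7
z_1 = 4
r_1 = 2.5
y_2 = 2
z_2 = 0.5
w_2 = 4.5
h_2 = 6.5
x_3 = 5.5
y_3 = 8.5
z_3 = 9.5
d_3 = 3
h_3 = 5
x_4 = 9
y_4 = 1.5
z_4 = 1
r_4 = 1.5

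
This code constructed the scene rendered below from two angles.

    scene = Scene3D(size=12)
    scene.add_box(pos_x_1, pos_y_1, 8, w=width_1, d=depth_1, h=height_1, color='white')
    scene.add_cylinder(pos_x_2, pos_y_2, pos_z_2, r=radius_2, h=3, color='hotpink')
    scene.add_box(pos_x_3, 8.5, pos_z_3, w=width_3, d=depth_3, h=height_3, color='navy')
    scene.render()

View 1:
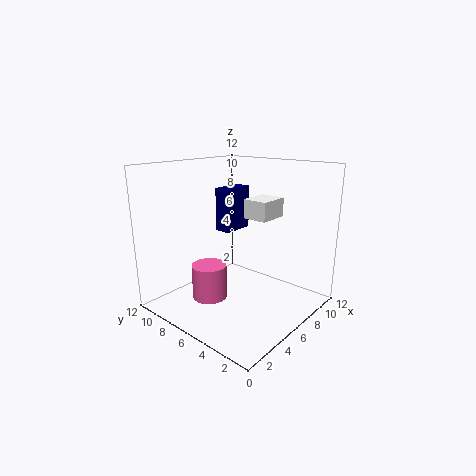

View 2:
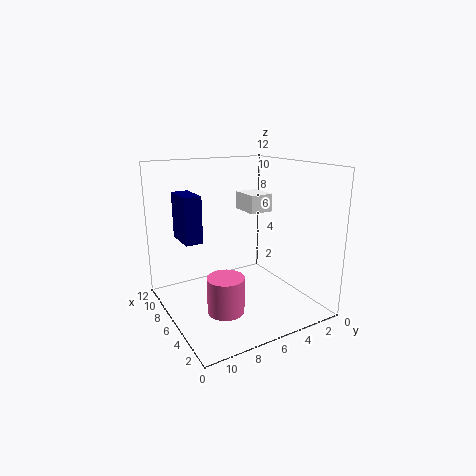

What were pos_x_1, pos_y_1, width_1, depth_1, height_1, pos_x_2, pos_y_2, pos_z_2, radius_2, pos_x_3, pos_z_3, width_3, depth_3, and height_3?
pos_x_1 = 5.5, pos_y_1 = 3, width_1 = 2.5, depth_1 = 2, height_1 = 1.5, pos_x_2 = 4.5, pos_y_2 = 8, pos_z_2 = 0.5, radius_2 = 1.5, pos_x_3 = 7.5, pos_z_3 = 5.5, width_3 = 3, depth_3 = 1.5, height_3 = 4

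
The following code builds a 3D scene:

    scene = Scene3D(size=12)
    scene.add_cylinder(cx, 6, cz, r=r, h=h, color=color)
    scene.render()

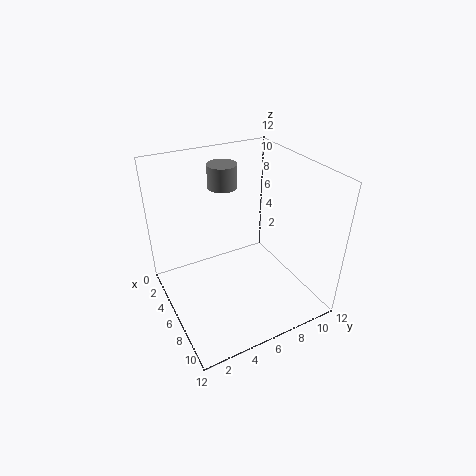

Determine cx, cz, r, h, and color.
cx = 3.25, cz = 9.5, r = 1.25, h = 2, color = 'gray'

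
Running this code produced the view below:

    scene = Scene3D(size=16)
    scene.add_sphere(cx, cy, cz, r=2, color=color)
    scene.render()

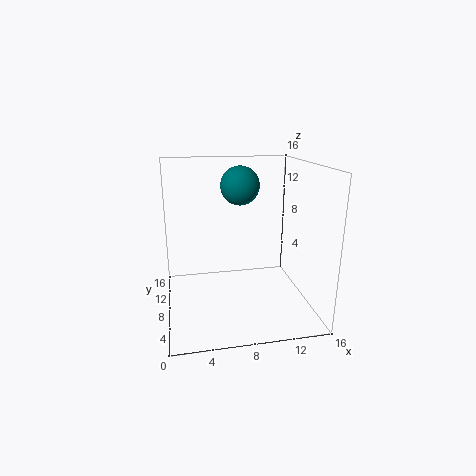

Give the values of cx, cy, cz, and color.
cx = 8; cy = 7; cz = 14; color = 'teal'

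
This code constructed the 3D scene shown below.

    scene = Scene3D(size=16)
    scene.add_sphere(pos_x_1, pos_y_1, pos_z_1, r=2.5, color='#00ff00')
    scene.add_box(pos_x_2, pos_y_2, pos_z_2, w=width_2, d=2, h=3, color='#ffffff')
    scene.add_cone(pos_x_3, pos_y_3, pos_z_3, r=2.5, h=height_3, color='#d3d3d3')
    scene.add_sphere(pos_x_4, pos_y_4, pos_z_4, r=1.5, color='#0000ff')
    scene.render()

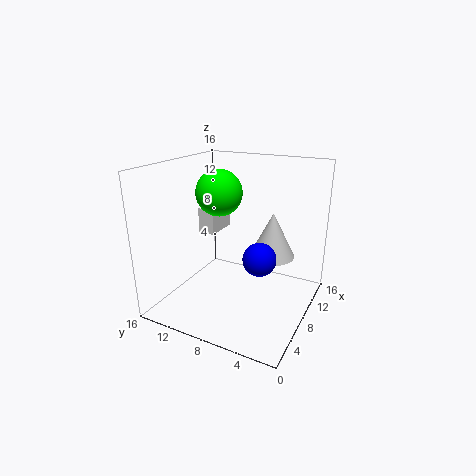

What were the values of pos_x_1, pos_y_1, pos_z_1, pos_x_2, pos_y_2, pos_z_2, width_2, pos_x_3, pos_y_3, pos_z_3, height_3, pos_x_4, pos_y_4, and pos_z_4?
pos_x_1 = 7.5; pos_y_1 = 10; pos_z_1 = 13; pos_x_2 = 8.5; pos_y_2 = 11.5; pos_z_2 = 7.5; width_2 = 4; pos_x_3 = 9.5; pos_y_3 = 4.5; pos_z_3 = 6; height_3 = 5; pos_x_4 = 2.5; pos_y_4 = 3; pos_z_4 = 9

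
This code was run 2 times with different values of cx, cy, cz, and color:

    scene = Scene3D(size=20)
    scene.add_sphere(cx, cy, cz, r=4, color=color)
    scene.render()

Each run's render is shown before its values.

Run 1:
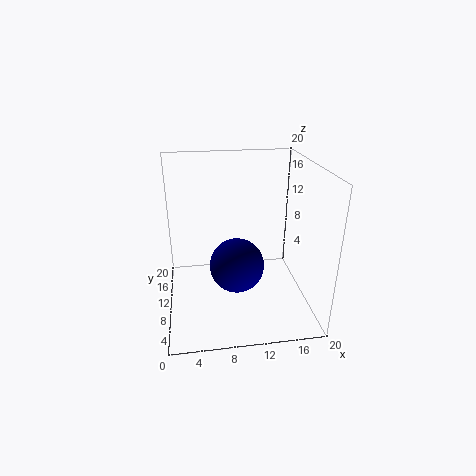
cx = 10; cy = 11; cz = 5; color = 'navy'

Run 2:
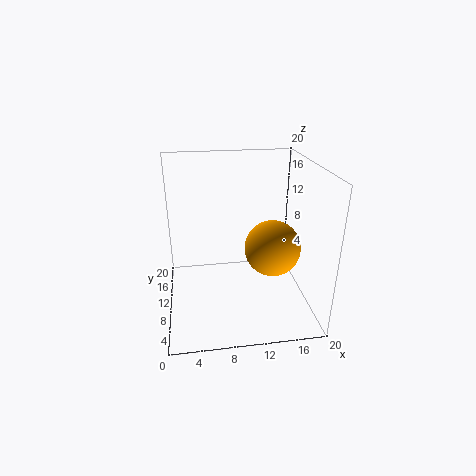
cx = 15; cy = 10; cz = 8; color = 'orange'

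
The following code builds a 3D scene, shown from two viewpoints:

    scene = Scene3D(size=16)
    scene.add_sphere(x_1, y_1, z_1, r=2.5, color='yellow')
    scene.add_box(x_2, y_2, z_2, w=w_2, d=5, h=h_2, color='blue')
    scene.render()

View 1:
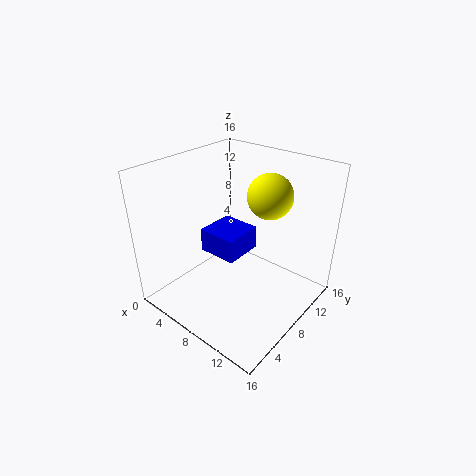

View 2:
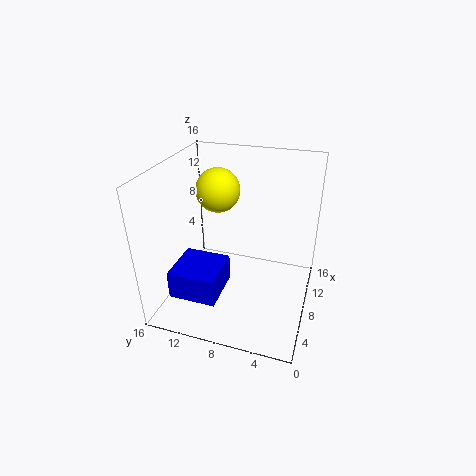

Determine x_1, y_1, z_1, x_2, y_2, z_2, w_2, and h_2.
x_1 = 10; y_1 = 11; z_1 = 12.5; x_2 = 1.5; y_2 = 8.5; z_2 = 3.5; w_2 = 5; h_2 = 3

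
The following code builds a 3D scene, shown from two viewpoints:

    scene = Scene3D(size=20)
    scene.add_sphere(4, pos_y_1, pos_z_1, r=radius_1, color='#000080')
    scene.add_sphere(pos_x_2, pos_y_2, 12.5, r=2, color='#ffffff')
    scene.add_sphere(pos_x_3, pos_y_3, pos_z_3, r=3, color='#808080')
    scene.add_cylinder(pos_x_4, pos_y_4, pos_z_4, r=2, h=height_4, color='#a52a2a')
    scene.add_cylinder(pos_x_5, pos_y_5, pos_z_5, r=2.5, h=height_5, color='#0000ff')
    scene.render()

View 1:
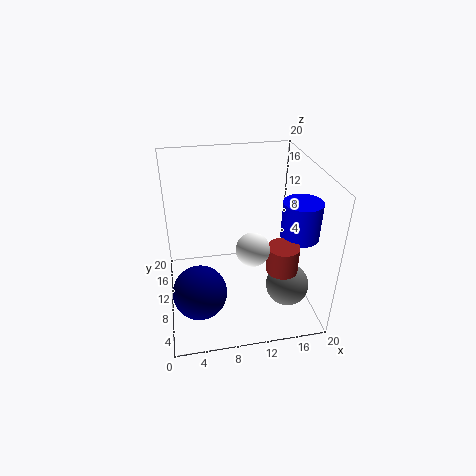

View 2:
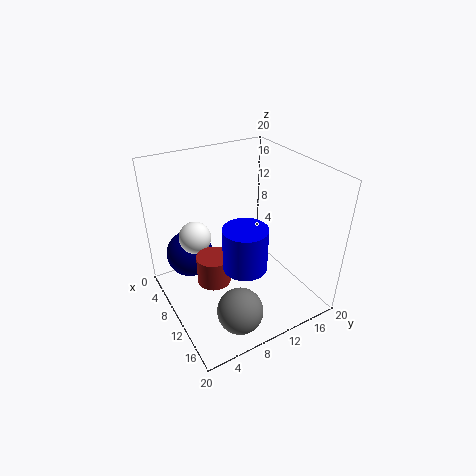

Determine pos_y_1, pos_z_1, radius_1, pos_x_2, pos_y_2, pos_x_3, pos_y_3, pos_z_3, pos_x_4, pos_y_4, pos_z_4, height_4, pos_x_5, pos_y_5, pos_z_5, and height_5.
pos_y_1 = 5
pos_z_1 = 5.5
radius_1 = 3.5
pos_x_2 = 10.5
pos_y_2 = 3.5
pos_x_3 = 16.5
pos_y_3 = 6.5
pos_z_3 = 3.5
pos_x_4 = 14.5
pos_y_4 = 4
pos_z_4 = 8.5
height_4 = 3.5
pos_x_5 = 17.5
pos_y_5 = 6.5
pos_z_5 = 11.5
height_5 = 5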